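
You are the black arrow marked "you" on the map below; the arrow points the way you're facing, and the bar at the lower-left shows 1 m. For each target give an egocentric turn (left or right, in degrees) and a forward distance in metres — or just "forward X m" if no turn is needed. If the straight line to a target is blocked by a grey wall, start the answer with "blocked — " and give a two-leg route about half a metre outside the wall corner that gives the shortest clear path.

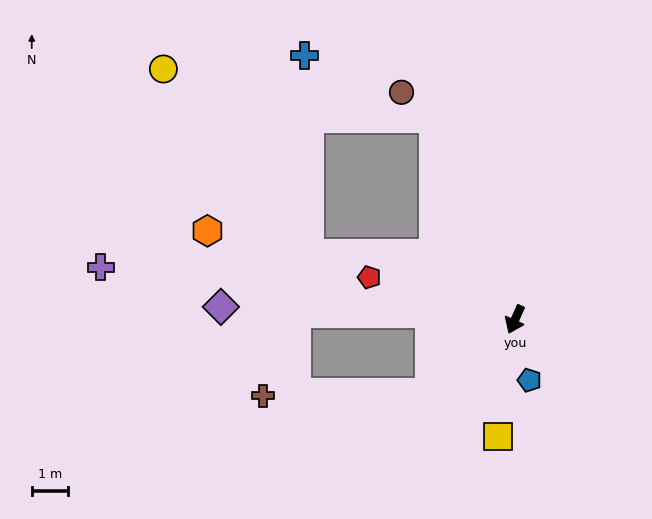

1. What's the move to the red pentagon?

turn right 82°, forward 4.2 m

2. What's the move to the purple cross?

turn right 73°, forward 11.6 m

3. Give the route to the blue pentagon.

turn left 37°, forward 1.7 m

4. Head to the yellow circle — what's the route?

blocked — turn right 134°, forward 6.0 m, then turn left 58°, forward 7.6 m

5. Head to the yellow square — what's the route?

turn left 16°, forward 3.3 m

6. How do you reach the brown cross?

blocked — turn right 25°, forward 3.1 m, then turn right 40°, forward 4.6 m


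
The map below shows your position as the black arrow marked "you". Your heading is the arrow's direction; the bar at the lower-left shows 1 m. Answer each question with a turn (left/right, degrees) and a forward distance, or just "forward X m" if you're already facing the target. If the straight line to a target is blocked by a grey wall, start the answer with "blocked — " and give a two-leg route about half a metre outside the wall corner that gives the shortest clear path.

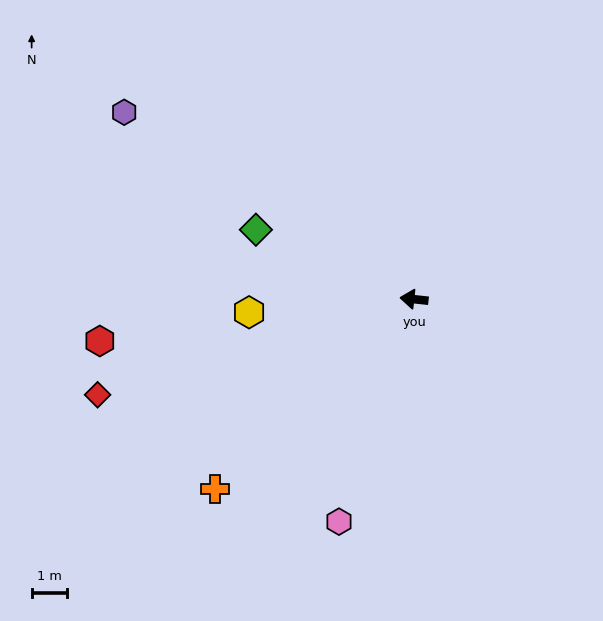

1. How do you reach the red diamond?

turn left 23°, forward 9.3 m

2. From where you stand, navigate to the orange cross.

turn left 50°, forward 7.8 m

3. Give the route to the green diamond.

turn right 18°, forward 4.9 m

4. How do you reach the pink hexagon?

turn left 78°, forward 6.6 m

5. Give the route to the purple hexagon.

turn right 27°, forward 9.7 m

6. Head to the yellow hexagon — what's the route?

turn left 11°, forward 4.7 m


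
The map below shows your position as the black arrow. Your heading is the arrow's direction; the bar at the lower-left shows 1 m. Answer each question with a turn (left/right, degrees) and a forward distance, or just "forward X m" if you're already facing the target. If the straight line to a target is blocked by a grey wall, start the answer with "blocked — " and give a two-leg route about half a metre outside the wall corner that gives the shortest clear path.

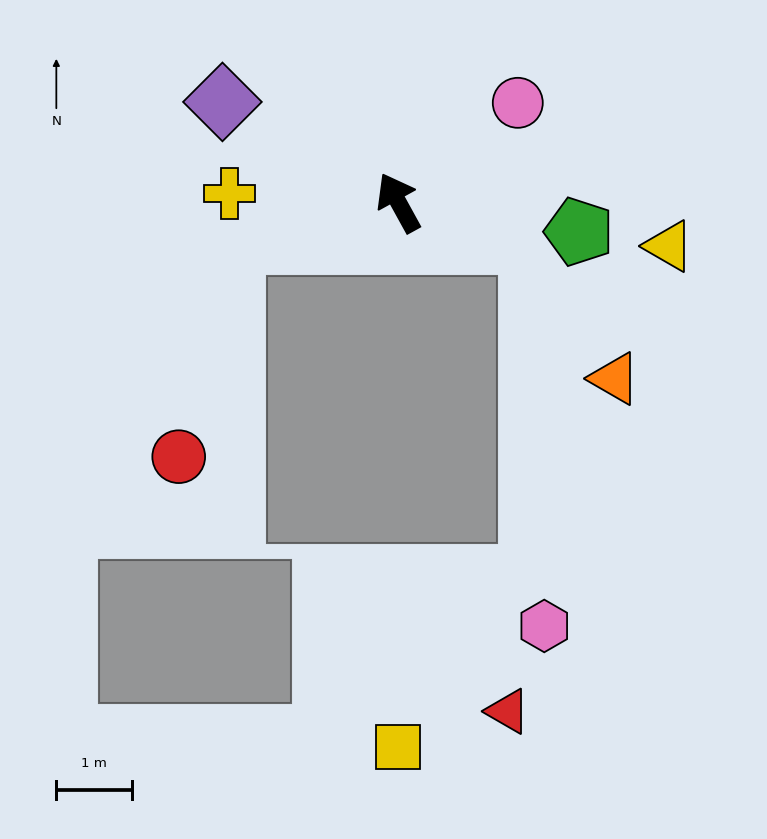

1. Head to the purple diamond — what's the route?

turn left 31°, forward 2.7 m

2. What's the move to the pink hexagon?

blocked — turn right 135°, forward 1.8 m, then turn right 72°, forward 5.1 m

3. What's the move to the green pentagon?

turn right 128°, forward 2.4 m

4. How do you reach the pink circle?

turn right 79°, forward 2.0 m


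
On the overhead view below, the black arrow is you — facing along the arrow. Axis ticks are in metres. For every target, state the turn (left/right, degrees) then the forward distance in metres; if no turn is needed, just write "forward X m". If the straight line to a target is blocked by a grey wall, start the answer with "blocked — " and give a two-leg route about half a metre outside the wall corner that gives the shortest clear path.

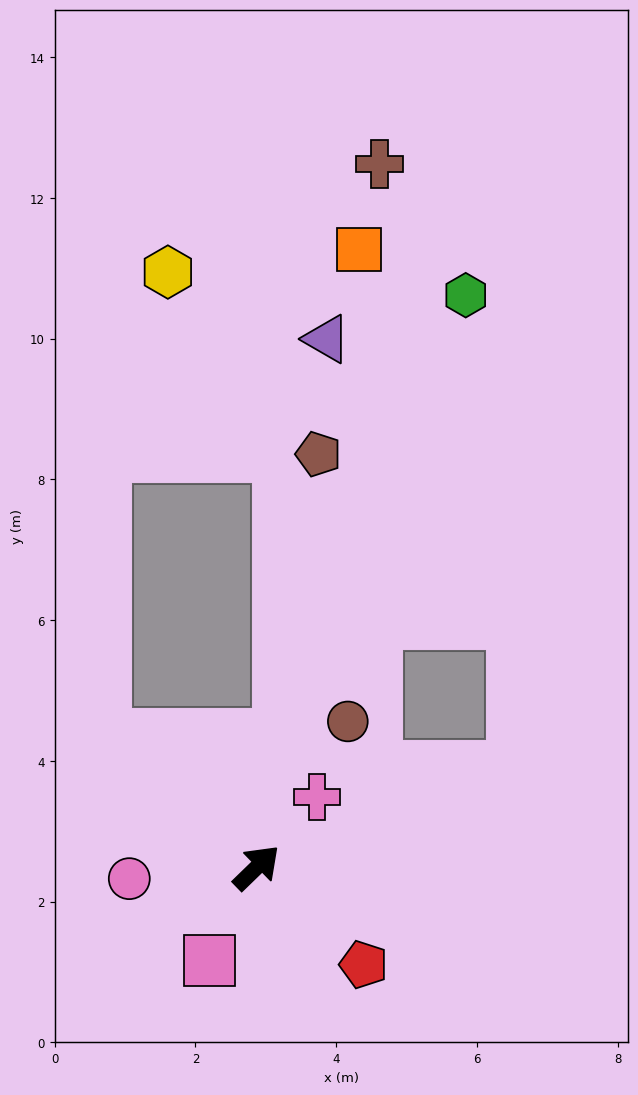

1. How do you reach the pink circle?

turn left 141°, forward 1.8 m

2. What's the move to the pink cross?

turn left 5°, forward 1.3 m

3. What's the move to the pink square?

turn right 161°, forward 1.5 m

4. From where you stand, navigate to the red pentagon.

turn right 86°, forward 2.1 m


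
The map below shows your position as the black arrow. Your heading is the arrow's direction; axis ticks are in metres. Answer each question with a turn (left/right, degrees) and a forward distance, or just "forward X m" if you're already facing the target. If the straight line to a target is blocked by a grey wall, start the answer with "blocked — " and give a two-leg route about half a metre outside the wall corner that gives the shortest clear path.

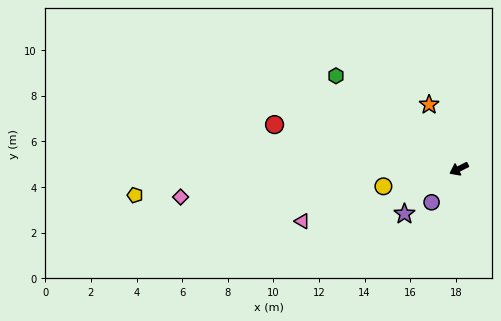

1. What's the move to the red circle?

turn right 40°, forward 8.3 m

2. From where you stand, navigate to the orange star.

turn right 92°, forward 3.1 m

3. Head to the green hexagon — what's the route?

turn right 64°, forward 6.8 m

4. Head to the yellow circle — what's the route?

turn right 14°, forward 3.4 m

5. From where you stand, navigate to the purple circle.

turn left 24°, forward 1.9 m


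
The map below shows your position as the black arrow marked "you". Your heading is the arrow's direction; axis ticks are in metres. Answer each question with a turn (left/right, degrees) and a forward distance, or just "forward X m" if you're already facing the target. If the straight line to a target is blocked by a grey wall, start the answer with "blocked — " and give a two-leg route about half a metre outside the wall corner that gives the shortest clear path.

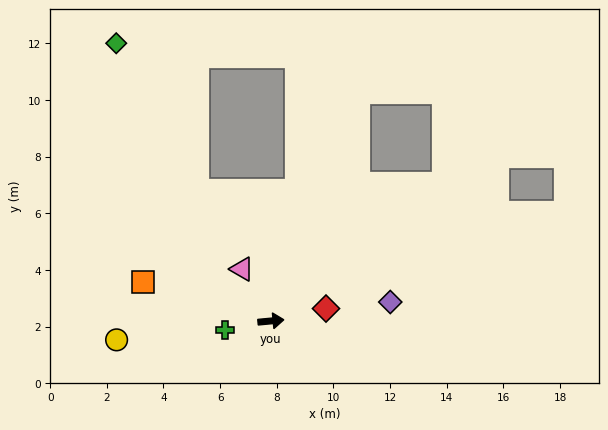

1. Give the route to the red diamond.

turn left 7°, forward 2.0 m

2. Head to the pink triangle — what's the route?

turn left 114°, forward 2.1 m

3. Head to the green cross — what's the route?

turn right 174°, forward 1.6 m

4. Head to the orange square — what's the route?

turn left 158°, forward 4.7 m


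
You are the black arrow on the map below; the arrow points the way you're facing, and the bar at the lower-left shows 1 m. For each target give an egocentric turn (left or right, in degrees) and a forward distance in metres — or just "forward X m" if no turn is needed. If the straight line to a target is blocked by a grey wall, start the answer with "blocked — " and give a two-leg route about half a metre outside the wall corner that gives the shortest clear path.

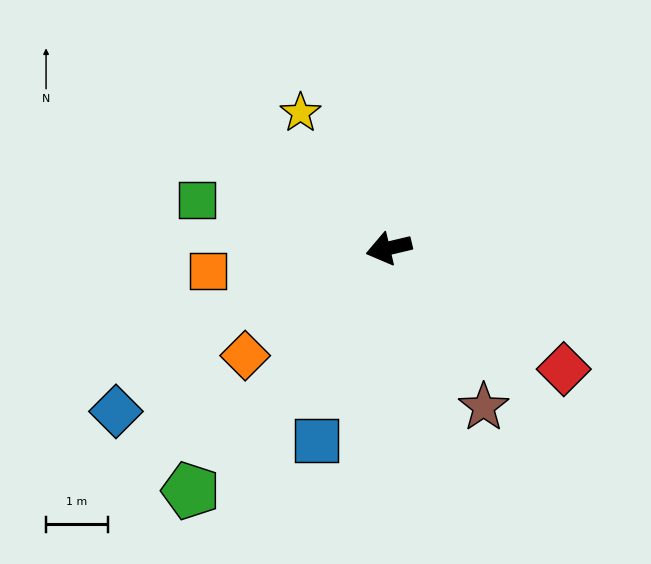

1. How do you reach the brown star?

turn left 107°, forward 3.0 m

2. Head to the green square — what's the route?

turn right 27°, forward 3.2 m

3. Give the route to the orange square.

turn right 6°, forward 2.9 m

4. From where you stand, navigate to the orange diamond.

turn left 23°, forward 2.9 m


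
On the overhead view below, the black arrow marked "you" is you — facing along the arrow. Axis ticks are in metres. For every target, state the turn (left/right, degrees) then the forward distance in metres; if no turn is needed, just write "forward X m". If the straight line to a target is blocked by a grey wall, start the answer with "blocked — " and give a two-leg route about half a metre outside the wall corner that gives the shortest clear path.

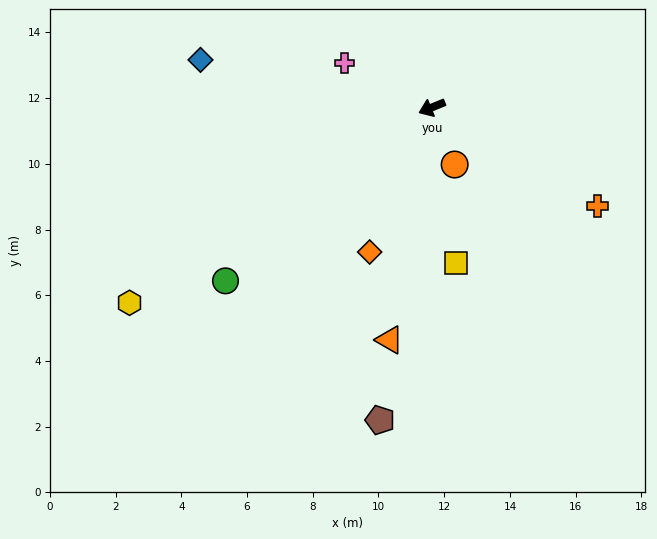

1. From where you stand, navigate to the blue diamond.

turn right 34°, forward 7.2 m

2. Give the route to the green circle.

turn left 18°, forward 8.2 m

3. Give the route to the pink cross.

turn right 49°, forward 3.0 m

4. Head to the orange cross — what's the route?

turn left 127°, forward 5.9 m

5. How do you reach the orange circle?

turn left 89°, forward 1.9 m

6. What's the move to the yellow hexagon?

turn left 11°, forward 11.0 m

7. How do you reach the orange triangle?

turn left 57°, forward 7.2 m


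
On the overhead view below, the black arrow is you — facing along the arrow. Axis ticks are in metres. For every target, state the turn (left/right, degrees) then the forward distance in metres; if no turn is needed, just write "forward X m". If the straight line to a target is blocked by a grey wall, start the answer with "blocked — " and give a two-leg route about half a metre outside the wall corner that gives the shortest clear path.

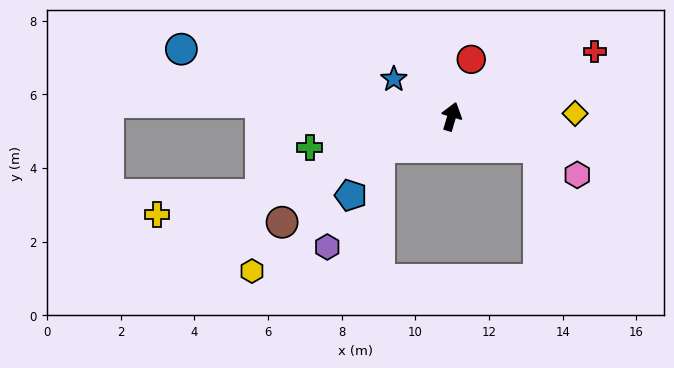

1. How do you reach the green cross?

turn left 119°, forward 3.9 m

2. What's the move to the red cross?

turn right 49°, forward 4.3 m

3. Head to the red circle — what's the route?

turn right 2°, forward 1.6 m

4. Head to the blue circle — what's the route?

turn left 93°, forward 7.6 m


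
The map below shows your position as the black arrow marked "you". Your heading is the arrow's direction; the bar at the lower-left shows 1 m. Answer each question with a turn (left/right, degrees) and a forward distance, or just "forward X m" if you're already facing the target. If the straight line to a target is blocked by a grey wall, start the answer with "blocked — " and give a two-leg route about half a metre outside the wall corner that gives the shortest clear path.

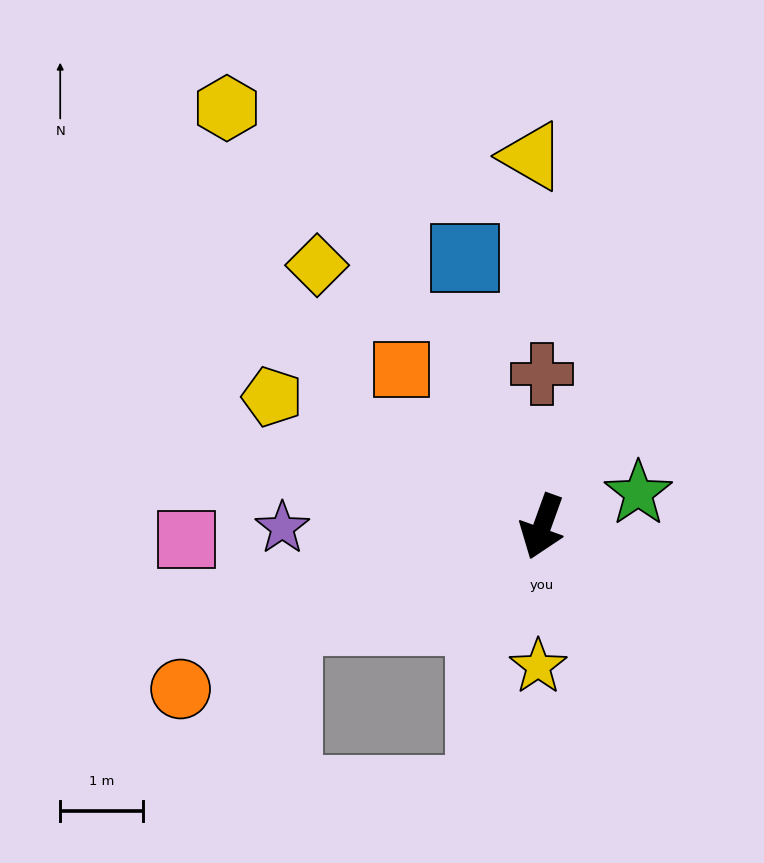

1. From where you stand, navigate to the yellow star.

turn left 18°, forward 1.7 m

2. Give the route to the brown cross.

turn right 160°, forward 1.8 m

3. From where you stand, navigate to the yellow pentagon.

turn right 96°, forward 3.6 m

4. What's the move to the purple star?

turn right 70°, forward 3.1 m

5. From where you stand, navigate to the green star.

turn left 129°, forward 1.2 m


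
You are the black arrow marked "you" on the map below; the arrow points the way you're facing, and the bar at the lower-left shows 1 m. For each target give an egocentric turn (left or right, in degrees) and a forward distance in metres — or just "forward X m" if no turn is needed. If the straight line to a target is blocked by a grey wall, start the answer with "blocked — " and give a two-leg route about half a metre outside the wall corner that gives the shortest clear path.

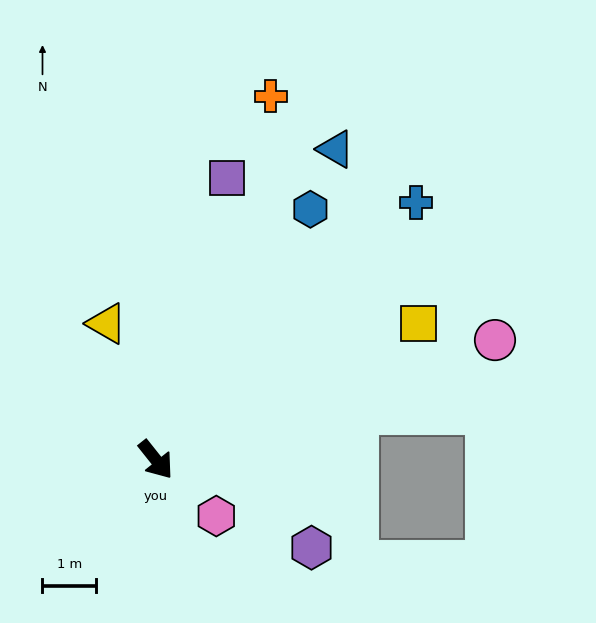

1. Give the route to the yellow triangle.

turn left 161°, forward 2.7 m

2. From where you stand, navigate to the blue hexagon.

turn left 110°, forward 5.5 m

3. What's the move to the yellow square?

turn left 79°, forward 5.5 m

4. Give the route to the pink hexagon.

turn left 9°, forward 1.5 m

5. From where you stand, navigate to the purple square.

turn left 127°, forward 5.4 m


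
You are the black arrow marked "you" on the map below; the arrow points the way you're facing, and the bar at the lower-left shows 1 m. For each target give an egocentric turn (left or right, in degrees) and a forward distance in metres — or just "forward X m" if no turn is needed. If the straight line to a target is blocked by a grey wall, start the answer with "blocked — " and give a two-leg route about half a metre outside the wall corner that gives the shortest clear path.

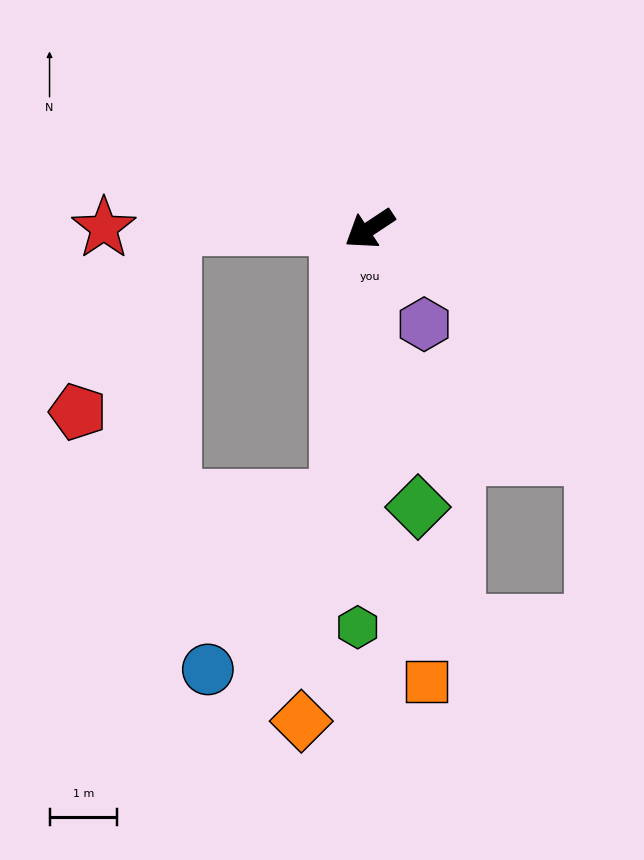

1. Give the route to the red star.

turn right 34°, forward 3.9 m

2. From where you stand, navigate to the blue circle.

blocked — turn left 50°, forward 4.0 m, then turn right 31°, forward 3.2 m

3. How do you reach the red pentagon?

blocked — turn right 34°, forward 2.9 m, then turn left 63°, forward 3.1 m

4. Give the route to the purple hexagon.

turn left 86°, forward 1.6 m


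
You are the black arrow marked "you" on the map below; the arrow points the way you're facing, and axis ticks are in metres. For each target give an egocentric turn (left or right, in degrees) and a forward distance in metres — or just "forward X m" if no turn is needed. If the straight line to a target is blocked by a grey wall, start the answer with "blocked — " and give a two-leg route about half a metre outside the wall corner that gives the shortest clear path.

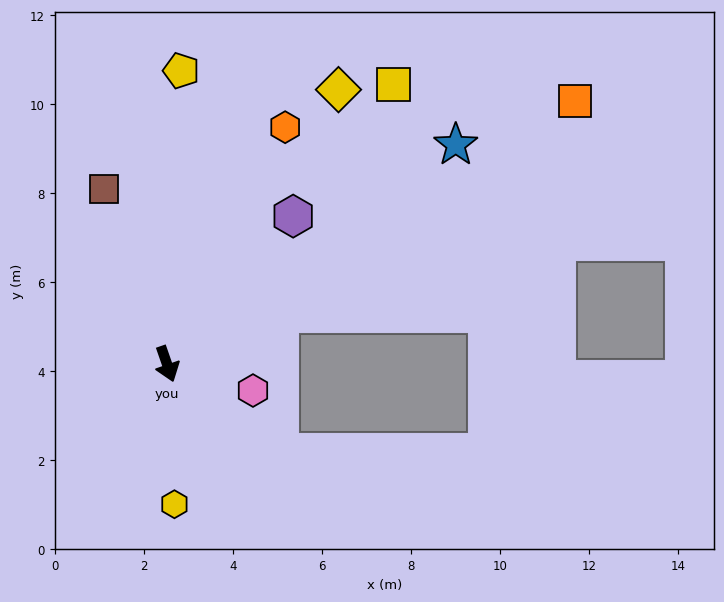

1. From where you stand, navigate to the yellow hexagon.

turn right 16°, forward 3.2 m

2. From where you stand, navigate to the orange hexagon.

turn left 134°, forward 5.9 m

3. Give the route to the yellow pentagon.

turn left 158°, forward 6.6 m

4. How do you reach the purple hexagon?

turn left 120°, forward 4.4 m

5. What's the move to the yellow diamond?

turn left 129°, forward 7.3 m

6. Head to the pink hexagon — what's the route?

turn left 54°, forward 2.0 m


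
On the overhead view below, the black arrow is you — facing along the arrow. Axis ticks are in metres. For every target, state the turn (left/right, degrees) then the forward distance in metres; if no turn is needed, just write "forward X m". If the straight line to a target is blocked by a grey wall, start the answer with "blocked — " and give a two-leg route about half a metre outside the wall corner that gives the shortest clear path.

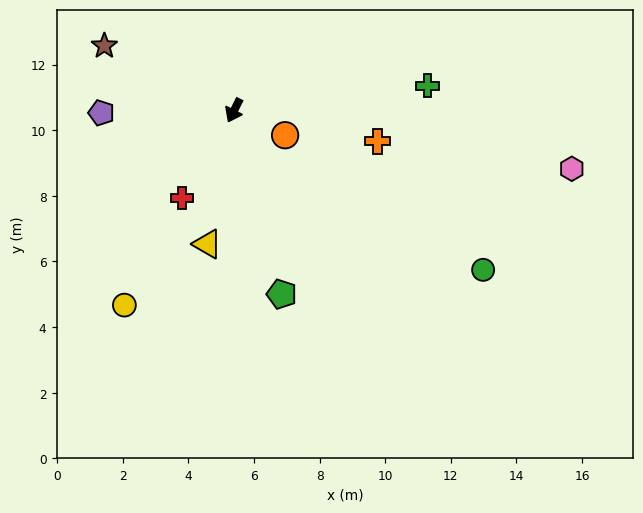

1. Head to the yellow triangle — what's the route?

turn left 15°, forward 4.2 m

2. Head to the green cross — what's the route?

turn left 124°, forward 5.9 m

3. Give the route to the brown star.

turn right 90°, forward 4.4 m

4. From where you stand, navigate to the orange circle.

turn left 91°, forward 1.7 m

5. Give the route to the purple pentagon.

turn right 62°, forward 4.0 m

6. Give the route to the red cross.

turn right 4°, forward 3.1 m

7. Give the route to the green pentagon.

turn left 41°, forward 5.8 m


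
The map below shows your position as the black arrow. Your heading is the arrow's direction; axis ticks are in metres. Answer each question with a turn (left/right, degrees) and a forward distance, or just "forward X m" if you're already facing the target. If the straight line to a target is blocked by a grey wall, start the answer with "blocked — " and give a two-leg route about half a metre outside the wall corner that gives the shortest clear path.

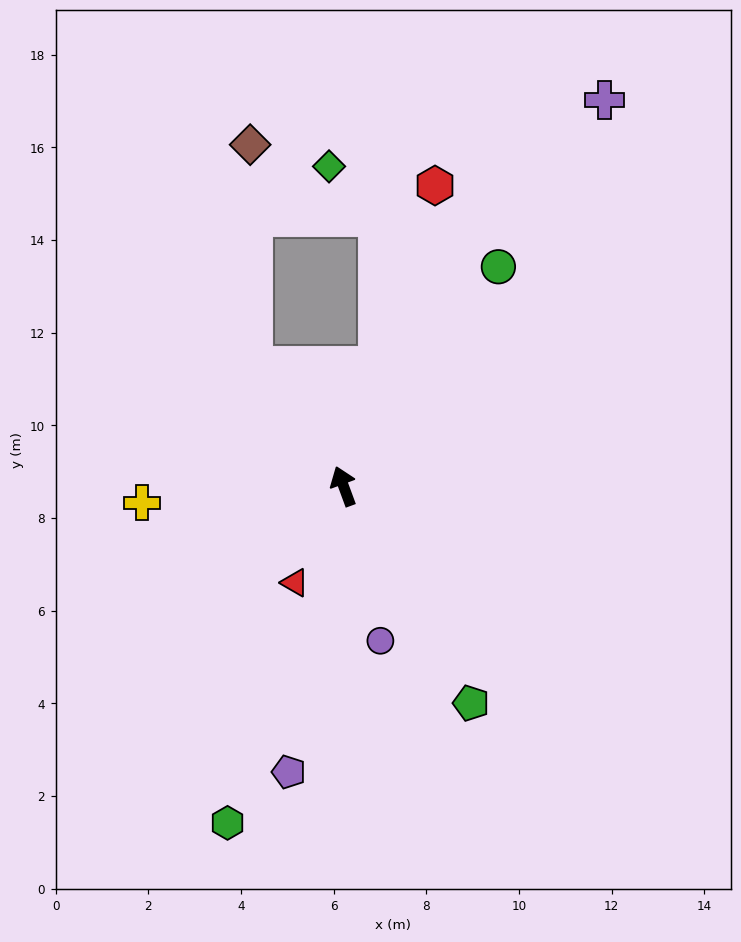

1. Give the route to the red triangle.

turn left 133°, forward 2.3 m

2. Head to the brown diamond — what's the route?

blocked — turn left 17°, forward 3.2 m, then turn right 36°, forward 4.8 m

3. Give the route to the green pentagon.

turn right 170°, forward 5.4 m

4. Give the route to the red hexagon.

turn right 37°, forward 6.8 m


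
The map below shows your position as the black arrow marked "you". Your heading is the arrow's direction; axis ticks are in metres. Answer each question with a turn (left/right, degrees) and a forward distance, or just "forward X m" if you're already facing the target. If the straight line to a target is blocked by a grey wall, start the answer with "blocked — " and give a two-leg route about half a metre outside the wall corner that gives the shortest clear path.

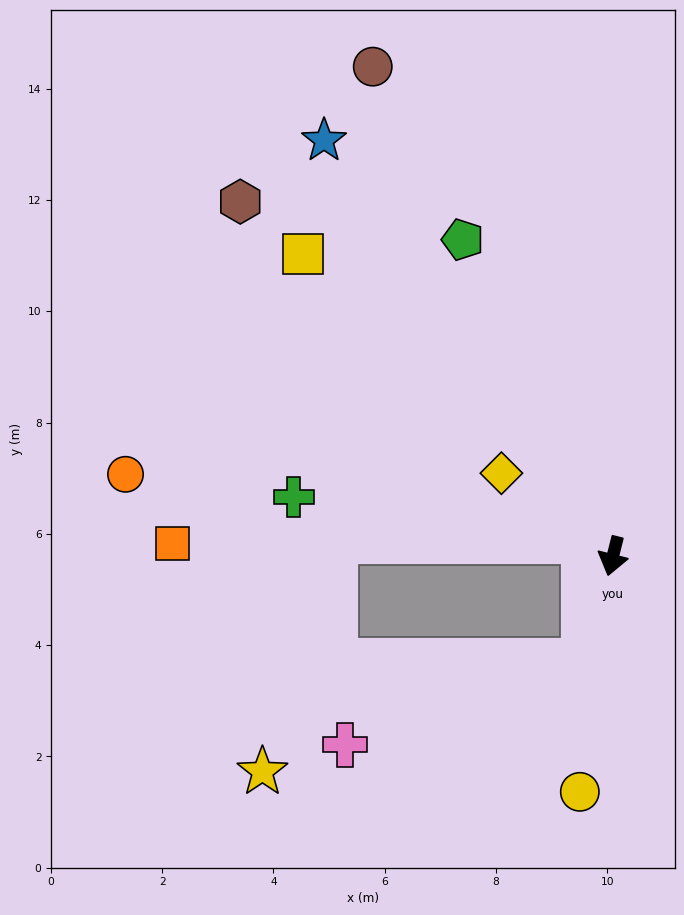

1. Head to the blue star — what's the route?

turn right 131°, forward 9.1 m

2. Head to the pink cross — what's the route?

blocked — forward 2.0 m, then turn right 57°, forward 4.6 m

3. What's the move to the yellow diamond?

turn right 113°, forward 2.5 m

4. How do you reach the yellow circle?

turn left 6°, forward 4.3 m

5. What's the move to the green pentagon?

turn right 141°, forward 6.3 m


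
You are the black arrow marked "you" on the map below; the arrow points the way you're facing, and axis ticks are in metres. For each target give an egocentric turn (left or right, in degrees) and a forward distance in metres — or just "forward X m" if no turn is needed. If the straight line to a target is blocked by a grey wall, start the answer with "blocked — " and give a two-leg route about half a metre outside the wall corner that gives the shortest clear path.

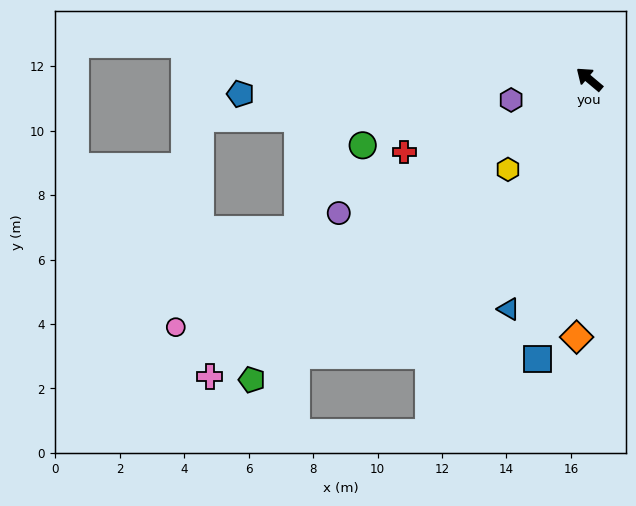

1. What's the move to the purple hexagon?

turn left 55°, forward 2.5 m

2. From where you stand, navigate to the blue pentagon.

turn left 42°, forward 10.8 m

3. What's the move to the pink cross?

turn left 78°, forward 15.0 m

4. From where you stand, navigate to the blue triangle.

turn left 111°, forward 7.6 m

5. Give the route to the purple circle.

turn left 68°, forward 8.8 m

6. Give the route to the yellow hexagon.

turn left 88°, forward 3.8 m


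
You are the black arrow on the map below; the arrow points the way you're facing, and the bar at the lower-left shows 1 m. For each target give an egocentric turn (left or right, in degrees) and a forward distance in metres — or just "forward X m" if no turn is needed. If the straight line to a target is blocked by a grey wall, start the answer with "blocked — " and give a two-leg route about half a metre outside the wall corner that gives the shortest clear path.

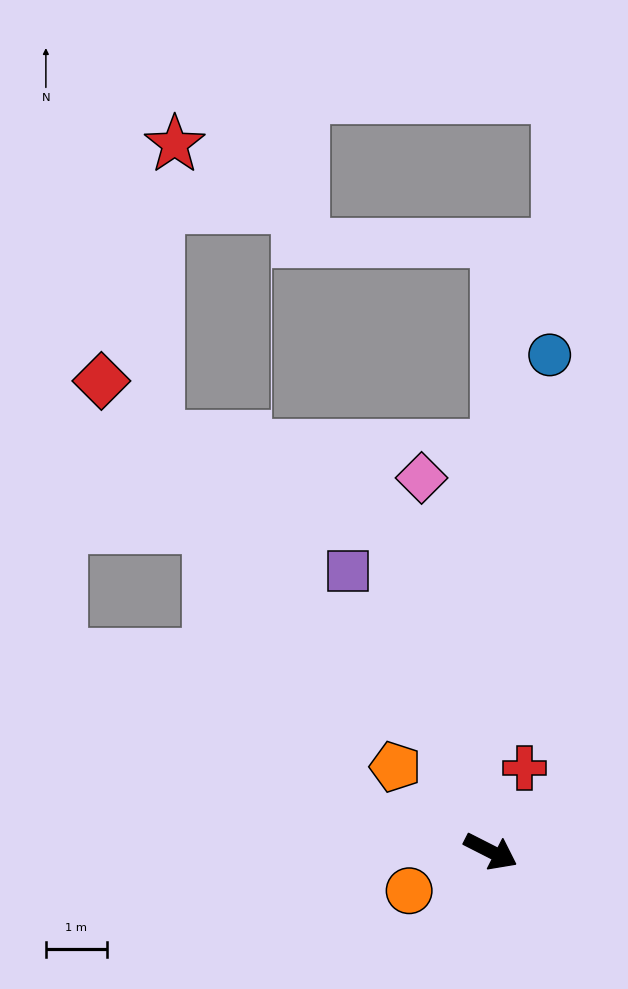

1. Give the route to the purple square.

turn left 144°, forward 5.1 m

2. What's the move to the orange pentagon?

turn left 165°, forward 2.1 m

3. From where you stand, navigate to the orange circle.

turn right 127°, forward 1.5 m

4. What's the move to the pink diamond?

turn left 127°, forward 6.2 m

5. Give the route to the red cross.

turn left 95°, forward 1.5 m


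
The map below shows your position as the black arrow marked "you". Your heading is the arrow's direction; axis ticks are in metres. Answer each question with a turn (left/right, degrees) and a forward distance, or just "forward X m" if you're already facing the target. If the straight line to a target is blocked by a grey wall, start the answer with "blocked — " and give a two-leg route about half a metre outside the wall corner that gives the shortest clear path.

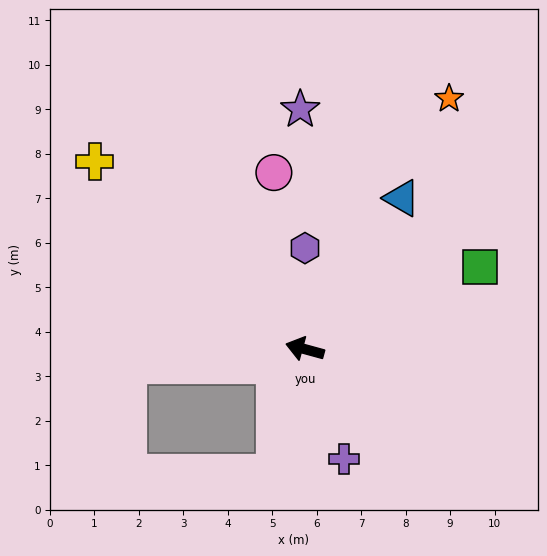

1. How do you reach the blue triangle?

turn right 107°, forward 4.0 m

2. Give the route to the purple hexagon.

turn right 75°, forward 2.3 m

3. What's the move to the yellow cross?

turn right 26°, forward 6.3 m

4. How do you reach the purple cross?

turn left 125°, forward 2.6 m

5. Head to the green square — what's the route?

turn right 139°, forward 4.4 m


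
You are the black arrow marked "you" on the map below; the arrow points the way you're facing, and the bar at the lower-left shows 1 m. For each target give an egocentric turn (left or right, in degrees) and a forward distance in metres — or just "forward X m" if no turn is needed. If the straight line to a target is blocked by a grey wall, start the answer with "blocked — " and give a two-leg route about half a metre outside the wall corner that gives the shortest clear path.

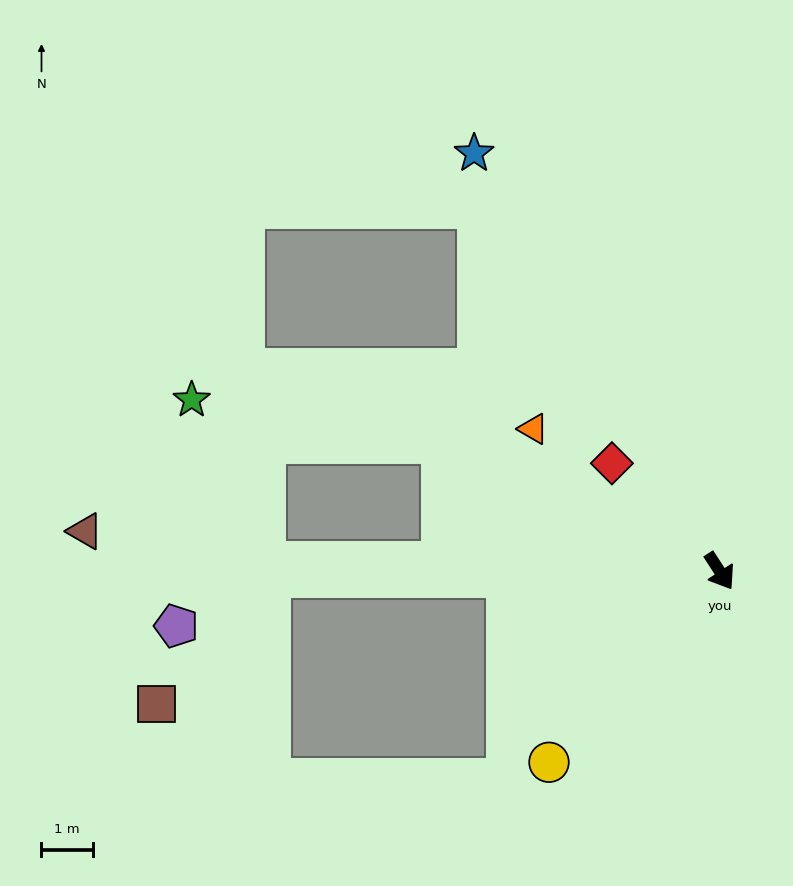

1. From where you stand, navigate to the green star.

blocked — turn right 148°, forward 5.9 m, then turn left 16°, forward 4.9 m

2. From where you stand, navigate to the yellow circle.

turn right 75°, forward 5.0 m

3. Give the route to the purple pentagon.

blocked — turn right 122°, forward 8.7 m, then turn left 27°, forward 2.0 m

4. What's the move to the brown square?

blocked — turn right 122°, forward 8.7 m, then turn left 48°, forward 3.3 m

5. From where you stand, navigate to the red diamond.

turn right 168°, forward 3.0 m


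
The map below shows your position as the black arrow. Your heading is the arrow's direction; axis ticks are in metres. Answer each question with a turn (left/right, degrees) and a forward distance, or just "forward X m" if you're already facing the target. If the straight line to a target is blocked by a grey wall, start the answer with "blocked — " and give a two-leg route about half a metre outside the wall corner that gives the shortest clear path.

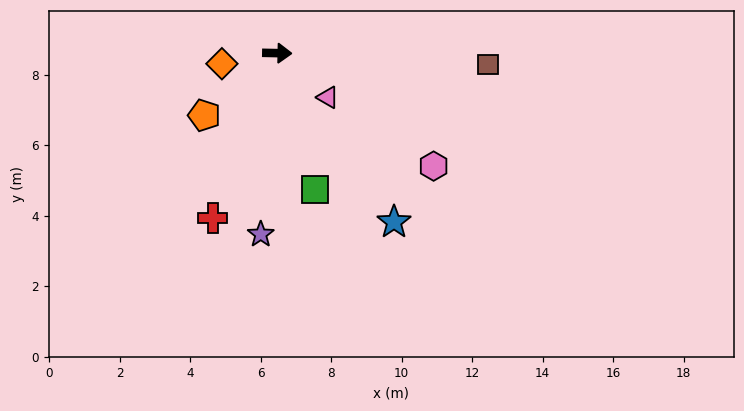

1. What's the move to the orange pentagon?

turn right 138°, forward 2.7 m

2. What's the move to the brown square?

forward 6.0 m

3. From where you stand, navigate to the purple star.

turn right 94°, forward 5.2 m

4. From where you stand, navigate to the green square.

turn right 73°, forward 4.0 m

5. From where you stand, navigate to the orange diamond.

turn right 168°, forward 1.6 m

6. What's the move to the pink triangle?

turn right 40°, forward 1.9 m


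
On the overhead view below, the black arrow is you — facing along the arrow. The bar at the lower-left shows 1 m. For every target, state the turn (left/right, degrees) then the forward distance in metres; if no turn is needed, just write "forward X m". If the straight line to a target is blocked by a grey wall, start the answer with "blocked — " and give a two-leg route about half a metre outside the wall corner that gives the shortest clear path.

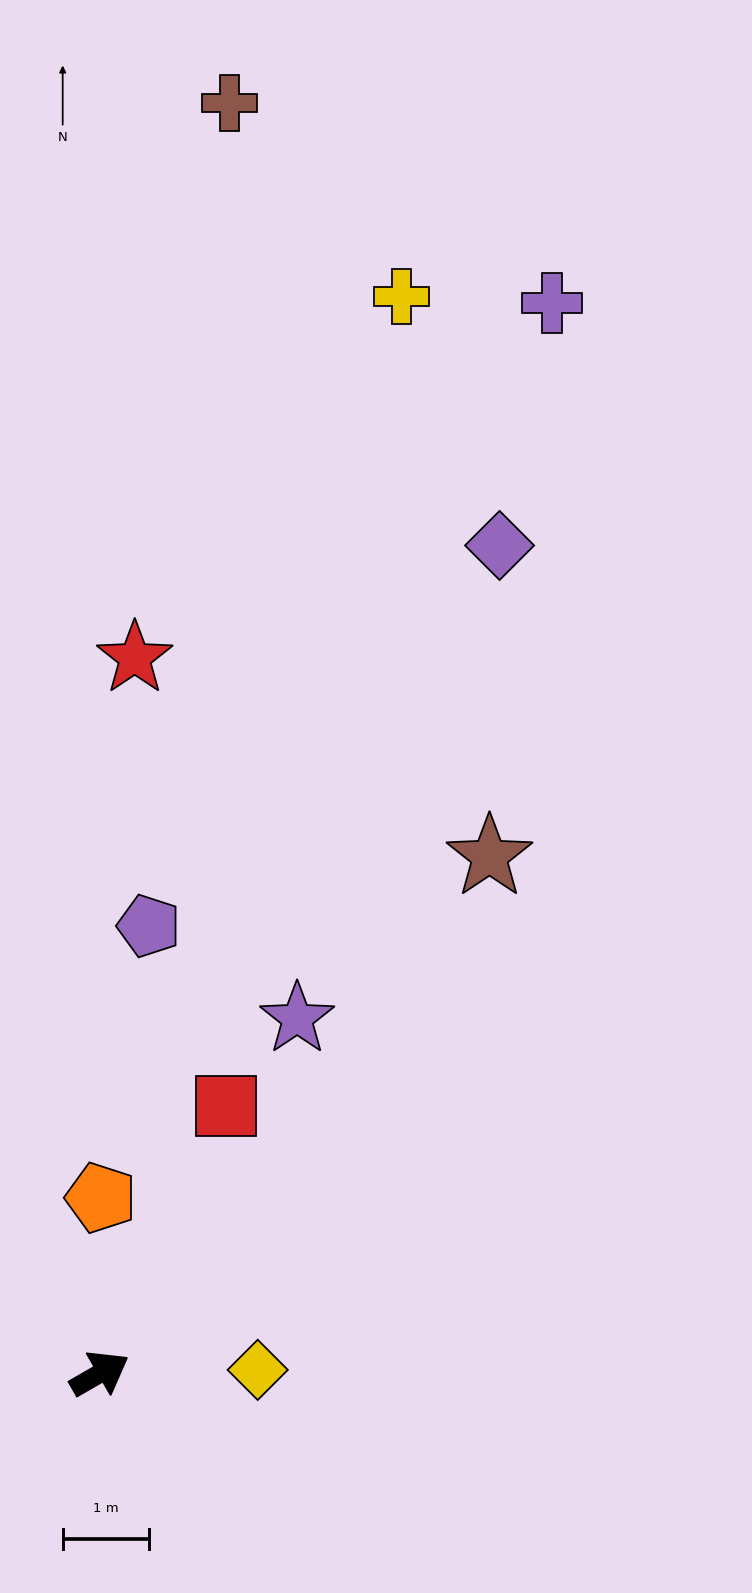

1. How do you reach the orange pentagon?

turn left 60°, forward 2.0 m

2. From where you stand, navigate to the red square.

turn left 35°, forward 3.4 m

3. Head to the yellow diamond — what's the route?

turn right 29°, forward 1.8 m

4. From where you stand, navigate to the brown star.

turn left 23°, forward 7.5 m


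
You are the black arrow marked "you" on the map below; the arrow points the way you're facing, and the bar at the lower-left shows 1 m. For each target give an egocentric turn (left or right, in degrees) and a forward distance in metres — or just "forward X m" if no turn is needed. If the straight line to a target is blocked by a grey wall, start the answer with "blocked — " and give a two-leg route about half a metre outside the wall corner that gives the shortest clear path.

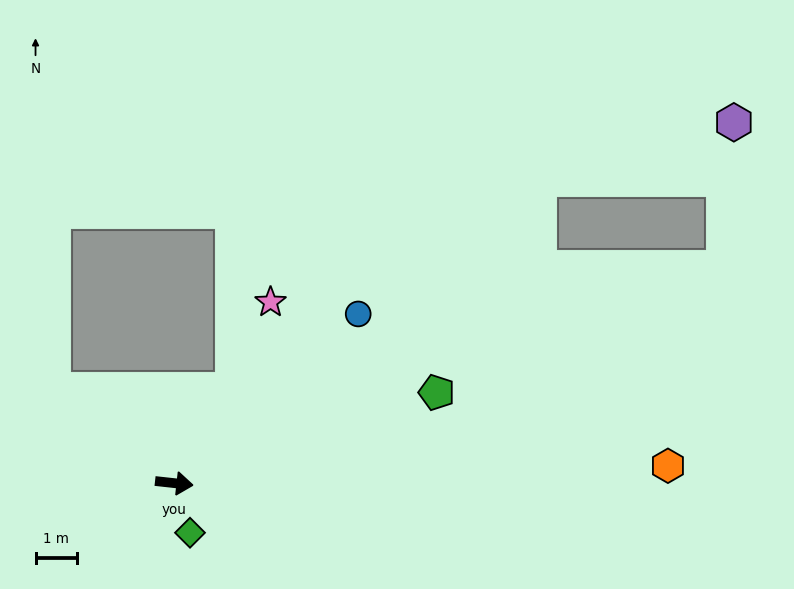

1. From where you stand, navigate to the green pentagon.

turn left 25°, forward 6.7 m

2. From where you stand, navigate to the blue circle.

turn left 49°, forward 6.1 m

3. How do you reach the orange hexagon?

turn left 8°, forward 12.0 m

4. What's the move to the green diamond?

turn right 66°, forward 1.3 m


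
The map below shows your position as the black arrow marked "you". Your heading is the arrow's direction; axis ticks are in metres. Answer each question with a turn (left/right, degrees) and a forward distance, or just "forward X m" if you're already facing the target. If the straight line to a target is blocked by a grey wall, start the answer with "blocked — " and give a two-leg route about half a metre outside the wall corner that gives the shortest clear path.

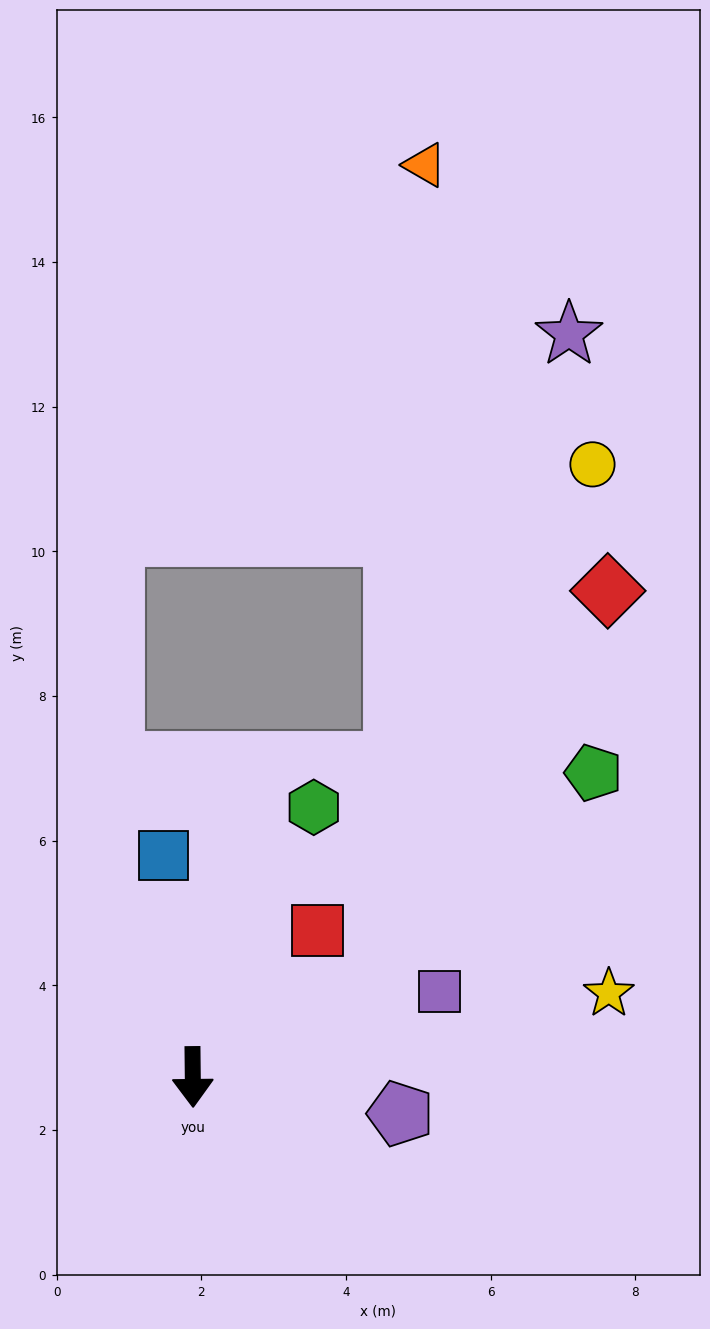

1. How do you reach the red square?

turn left 139°, forward 2.7 m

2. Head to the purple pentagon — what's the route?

turn left 79°, forward 2.9 m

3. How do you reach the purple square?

turn left 108°, forward 3.6 m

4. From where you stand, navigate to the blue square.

turn right 173°, forward 3.1 m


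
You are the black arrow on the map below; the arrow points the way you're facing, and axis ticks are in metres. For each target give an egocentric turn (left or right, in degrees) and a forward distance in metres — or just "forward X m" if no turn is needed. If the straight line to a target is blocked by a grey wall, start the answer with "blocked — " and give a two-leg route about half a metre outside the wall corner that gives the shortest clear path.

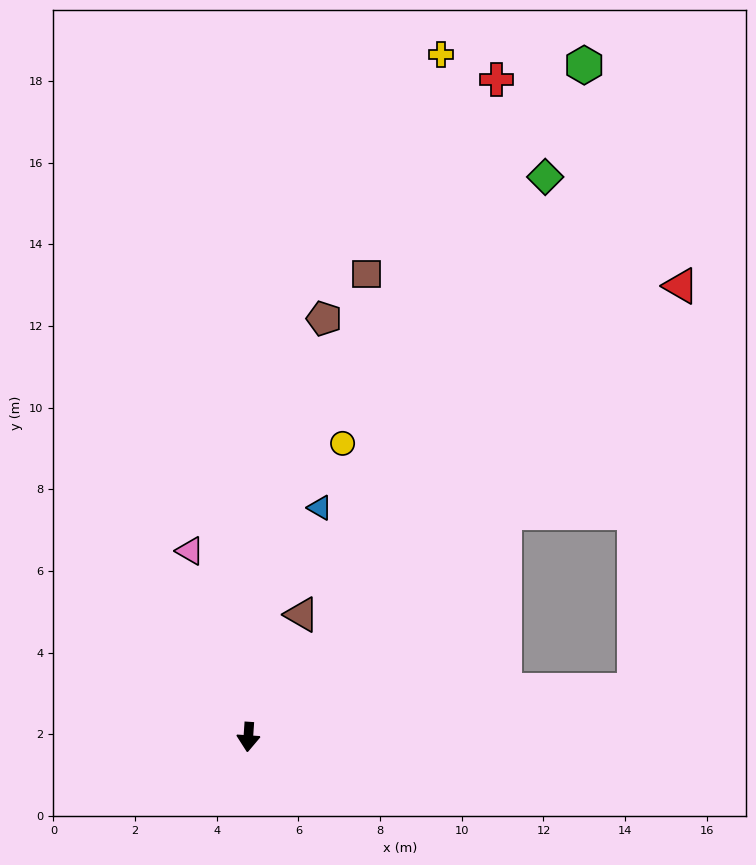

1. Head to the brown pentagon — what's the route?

turn left 174°, forward 10.4 m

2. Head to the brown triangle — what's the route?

turn left 160°, forward 3.3 m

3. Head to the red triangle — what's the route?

turn left 140°, forward 15.3 m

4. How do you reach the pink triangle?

turn right 159°, forward 4.8 m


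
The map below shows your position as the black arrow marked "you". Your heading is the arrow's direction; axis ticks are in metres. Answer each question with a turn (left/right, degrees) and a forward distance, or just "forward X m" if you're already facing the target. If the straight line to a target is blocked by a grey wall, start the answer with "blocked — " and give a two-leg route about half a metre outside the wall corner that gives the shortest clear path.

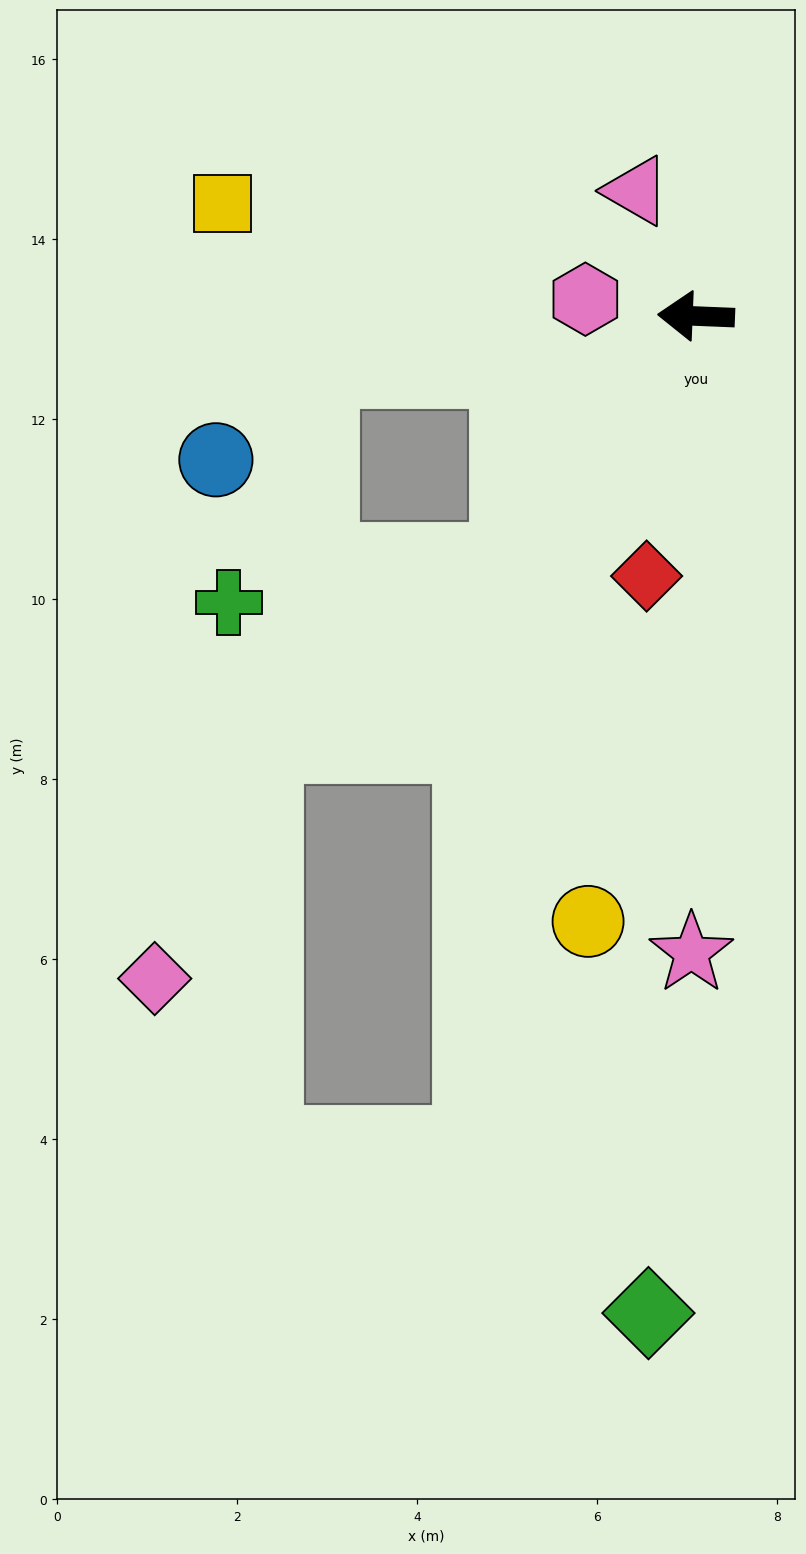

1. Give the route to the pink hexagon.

turn right 6°, forward 1.2 m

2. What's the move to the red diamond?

turn left 82°, forward 2.9 m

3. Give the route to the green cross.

blocked — turn left 55°, forward 3.4 m, then turn right 44°, forward 3.1 m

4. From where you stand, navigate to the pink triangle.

turn right 62°, forward 1.5 m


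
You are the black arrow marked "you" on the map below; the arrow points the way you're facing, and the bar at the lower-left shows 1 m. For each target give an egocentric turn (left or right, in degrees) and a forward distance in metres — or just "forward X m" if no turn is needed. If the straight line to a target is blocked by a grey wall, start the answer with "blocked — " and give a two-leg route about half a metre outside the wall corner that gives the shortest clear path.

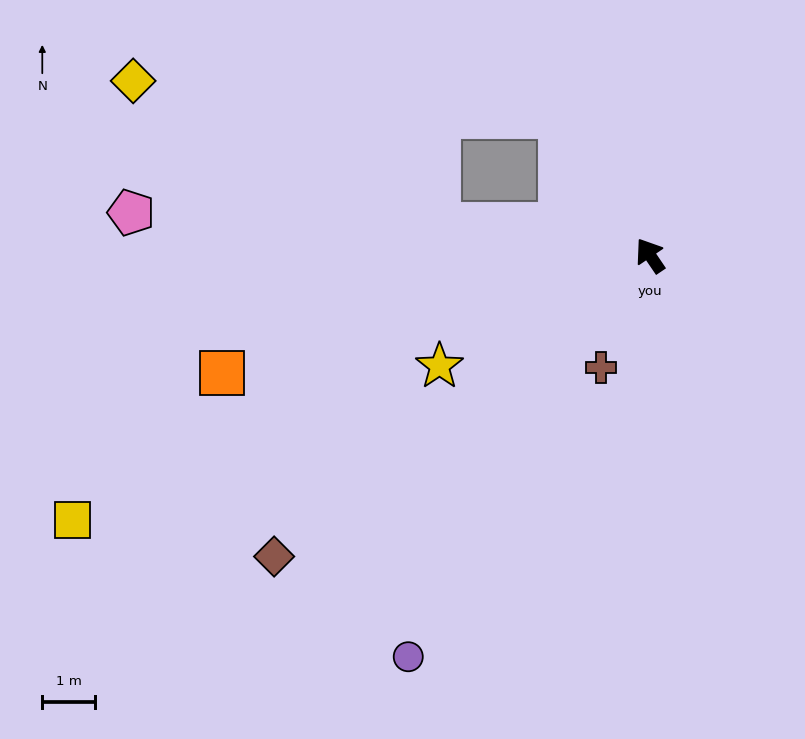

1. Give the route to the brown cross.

turn left 122°, forward 2.3 m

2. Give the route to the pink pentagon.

turn left 51°, forward 9.9 m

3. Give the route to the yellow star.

turn left 84°, forward 4.5 m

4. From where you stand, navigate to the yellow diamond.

blocked — turn left 48°, forward 4.1 m, then turn right 17°, forward 6.4 m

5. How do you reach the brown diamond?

turn left 95°, forward 9.1 m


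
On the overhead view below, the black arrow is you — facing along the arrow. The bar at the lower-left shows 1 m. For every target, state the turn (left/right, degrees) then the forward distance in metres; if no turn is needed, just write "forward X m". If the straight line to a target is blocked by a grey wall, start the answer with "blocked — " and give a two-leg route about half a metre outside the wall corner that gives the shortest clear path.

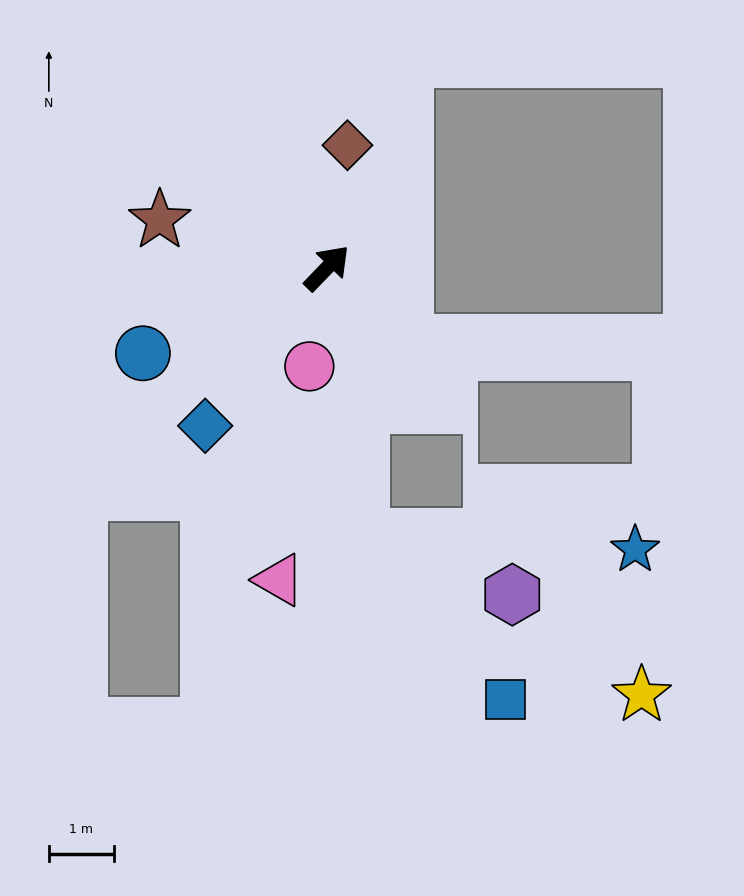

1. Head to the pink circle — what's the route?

turn right 146°, forward 1.5 m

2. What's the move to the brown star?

turn left 118°, forward 2.7 m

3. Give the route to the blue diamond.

turn right 174°, forward 3.1 m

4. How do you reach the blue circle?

turn left 159°, forward 3.1 m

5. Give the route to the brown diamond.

turn left 34°, forward 1.9 m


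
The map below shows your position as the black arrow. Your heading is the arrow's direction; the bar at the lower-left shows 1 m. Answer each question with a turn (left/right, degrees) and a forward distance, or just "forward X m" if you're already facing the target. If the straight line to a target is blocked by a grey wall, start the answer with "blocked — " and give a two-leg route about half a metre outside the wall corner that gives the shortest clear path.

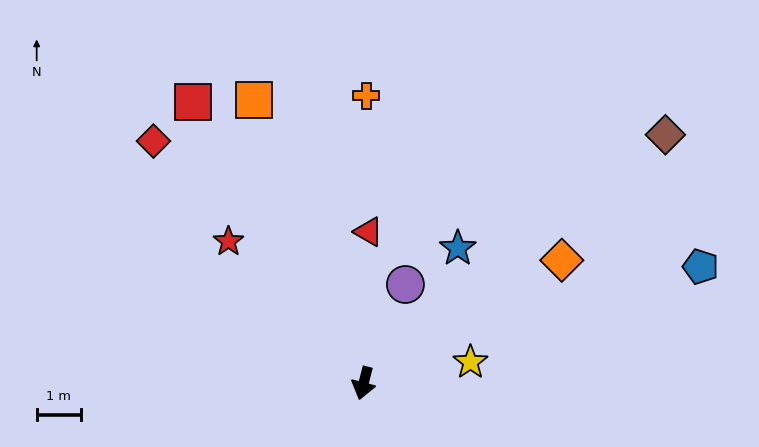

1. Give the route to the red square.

turn right 134°, forward 7.5 m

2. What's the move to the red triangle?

turn right 167°, forward 3.4 m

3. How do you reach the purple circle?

turn left 172°, forward 2.4 m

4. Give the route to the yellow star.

turn left 116°, forward 2.5 m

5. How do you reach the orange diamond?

turn left 136°, forward 5.3 m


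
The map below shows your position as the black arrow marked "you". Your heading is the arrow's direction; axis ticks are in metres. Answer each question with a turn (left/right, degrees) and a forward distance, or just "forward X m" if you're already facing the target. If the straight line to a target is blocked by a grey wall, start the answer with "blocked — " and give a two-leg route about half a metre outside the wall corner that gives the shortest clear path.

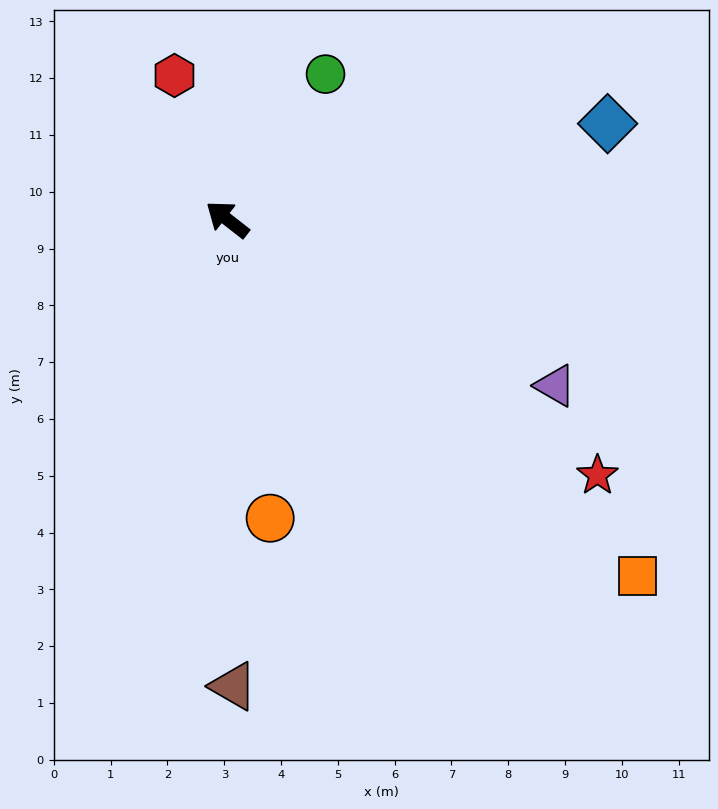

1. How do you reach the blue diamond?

turn right 128°, forward 6.9 m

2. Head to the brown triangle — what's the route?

turn left 129°, forward 8.2 m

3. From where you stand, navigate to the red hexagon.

turn right 32°, forward 2.7 m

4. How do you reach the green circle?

turn right 86°, forward 3.1 m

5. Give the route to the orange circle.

turn left 136°, forward 5.3 m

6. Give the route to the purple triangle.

turn right 169°, forward 6.5 m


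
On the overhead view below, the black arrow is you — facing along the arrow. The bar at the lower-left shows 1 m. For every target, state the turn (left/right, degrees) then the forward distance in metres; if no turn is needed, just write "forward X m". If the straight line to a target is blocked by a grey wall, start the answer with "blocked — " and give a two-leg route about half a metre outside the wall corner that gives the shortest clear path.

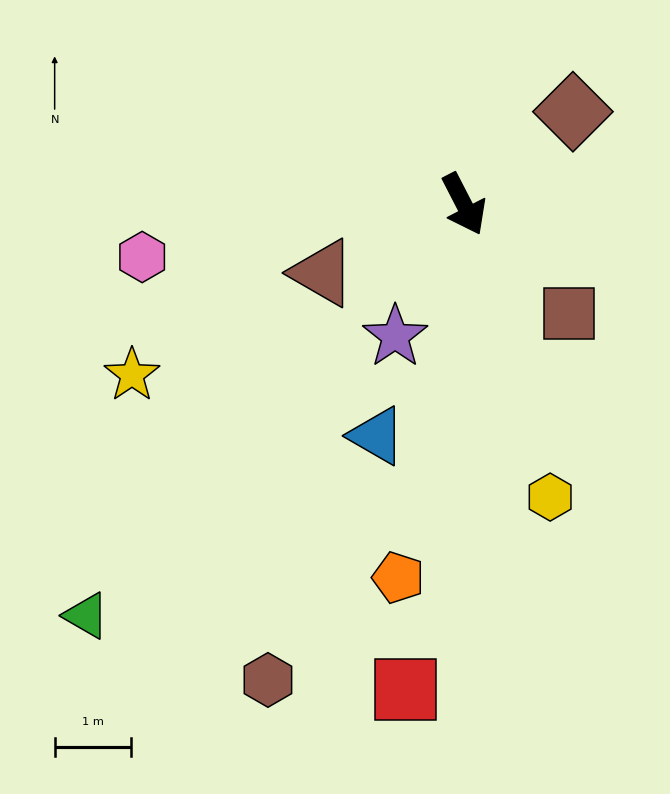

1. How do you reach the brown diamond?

turn left 103°, forward 1.9 m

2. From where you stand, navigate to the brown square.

turn left 17°, forward 2.0 m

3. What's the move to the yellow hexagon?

turn right 11°, forward 4.0 m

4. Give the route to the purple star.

turn right 55°, forward 2.0 m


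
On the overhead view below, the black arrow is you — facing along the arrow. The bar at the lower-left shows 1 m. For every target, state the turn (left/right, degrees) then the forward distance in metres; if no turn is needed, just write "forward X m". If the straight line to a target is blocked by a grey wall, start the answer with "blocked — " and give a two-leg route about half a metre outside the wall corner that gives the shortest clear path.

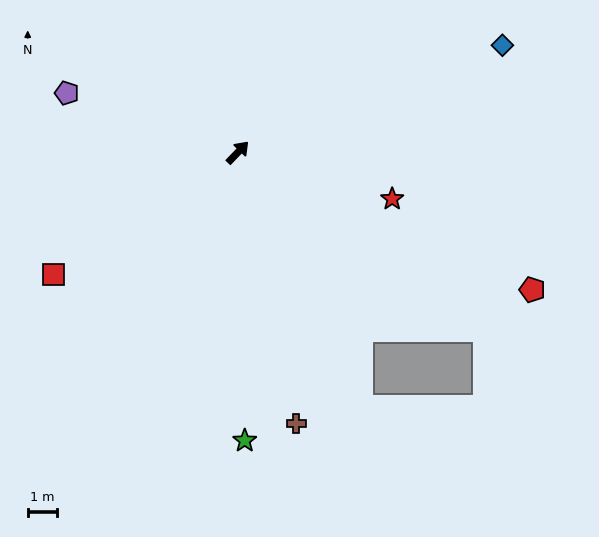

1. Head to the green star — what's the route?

turn right 135°, forward 9.9 m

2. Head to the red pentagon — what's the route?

turn right 71°, forward 11.2 m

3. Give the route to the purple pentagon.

turn left 115°, forward 6.2 m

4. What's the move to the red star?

turn right 63°, forward 5.5 m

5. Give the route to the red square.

turn left 167°, forward 7.6 m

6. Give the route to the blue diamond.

turn right 24°, forward 9.8 m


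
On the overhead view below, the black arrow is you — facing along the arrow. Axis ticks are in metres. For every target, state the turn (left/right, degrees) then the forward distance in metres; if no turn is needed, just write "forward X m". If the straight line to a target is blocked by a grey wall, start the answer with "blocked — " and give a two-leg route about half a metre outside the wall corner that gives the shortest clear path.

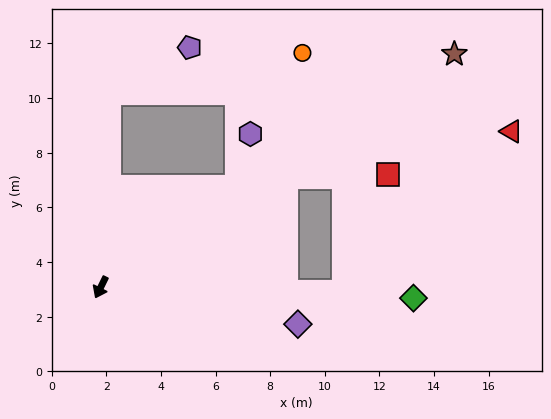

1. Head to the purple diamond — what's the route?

turn left 106°, forward 7.3 m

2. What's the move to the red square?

blocked — turn left 147°, forward 7.9 m, then turn right 29°, forward 3.7 m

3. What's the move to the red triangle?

blocked — turn left 115°, forward 8.9 m, then turn left 45°, forward 8.5 m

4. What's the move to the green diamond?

turn left 114°, forward 11.5 m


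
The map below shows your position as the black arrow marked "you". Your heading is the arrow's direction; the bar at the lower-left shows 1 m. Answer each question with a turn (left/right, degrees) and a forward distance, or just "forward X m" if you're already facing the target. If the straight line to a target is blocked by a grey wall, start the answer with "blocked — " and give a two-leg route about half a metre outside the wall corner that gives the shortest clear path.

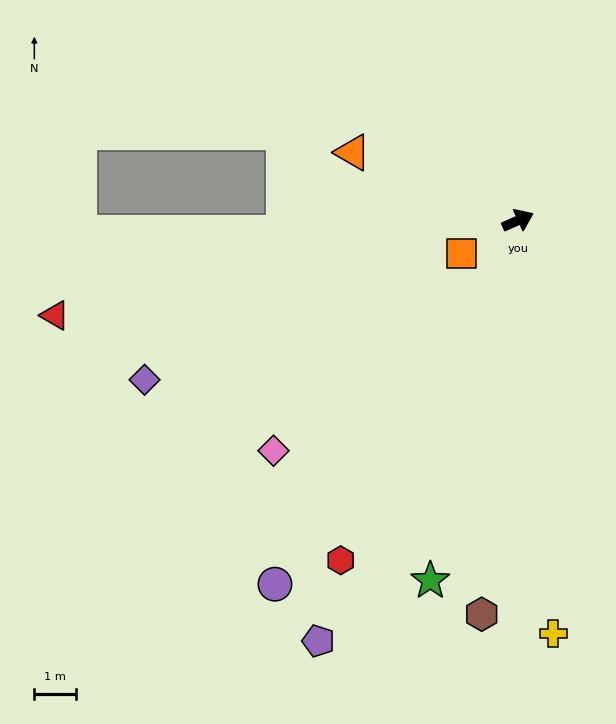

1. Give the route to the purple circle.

turn right 148°, forward 10.4 m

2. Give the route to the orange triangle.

turn left 134°, forward 4.3 m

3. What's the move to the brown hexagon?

turn right 119°, forward 9.4 m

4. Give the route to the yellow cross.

turn right 109°, forward 9.9 m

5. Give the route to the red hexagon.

turn right 142°, forward 9.1 m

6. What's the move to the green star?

turn right 128°, forward 8.8 m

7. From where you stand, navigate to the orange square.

turn right 174°, forward 1.6 m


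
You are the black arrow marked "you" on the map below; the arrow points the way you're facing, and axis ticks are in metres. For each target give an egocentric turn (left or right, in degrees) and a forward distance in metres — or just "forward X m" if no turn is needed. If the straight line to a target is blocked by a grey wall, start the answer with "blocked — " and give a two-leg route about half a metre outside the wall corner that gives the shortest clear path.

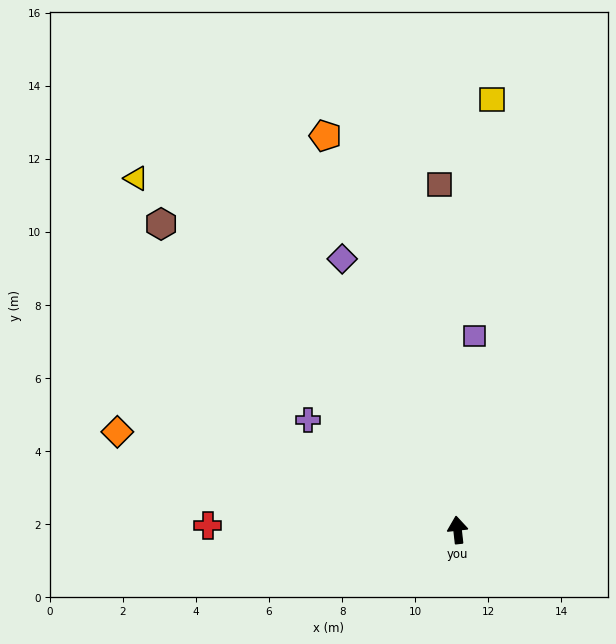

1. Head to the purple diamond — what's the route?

turn left 17°, forward 8.1 m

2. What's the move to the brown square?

turn right 3°, forward 9.5 m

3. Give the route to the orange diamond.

turn left 68°, forward 9.7 m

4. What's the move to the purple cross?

turn left 47°, forward 5.1 m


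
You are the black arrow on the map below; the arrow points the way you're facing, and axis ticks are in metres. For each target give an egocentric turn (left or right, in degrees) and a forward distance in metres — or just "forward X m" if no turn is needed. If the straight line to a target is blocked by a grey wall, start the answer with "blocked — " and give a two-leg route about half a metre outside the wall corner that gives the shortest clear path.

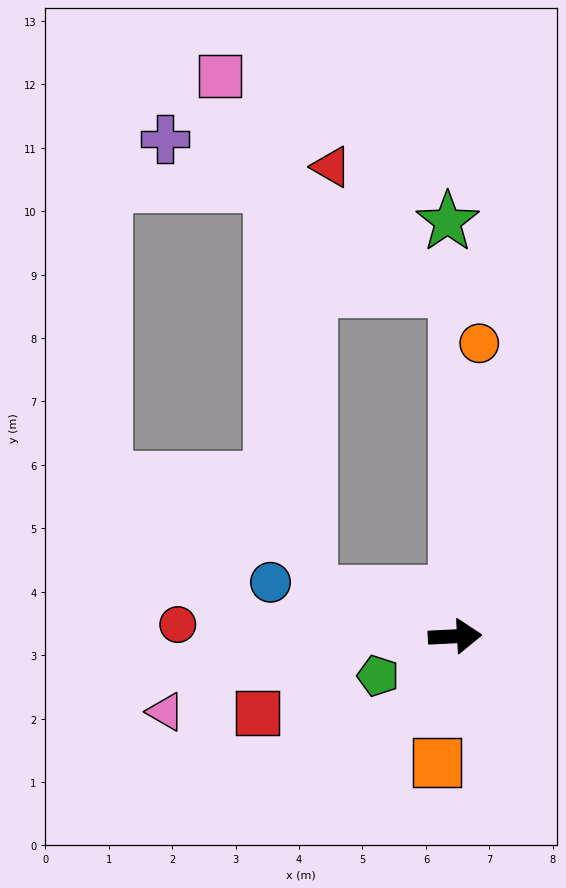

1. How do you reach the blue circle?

turn left 161°, forward 3.0 m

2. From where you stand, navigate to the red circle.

turn left 175°, forward 4.4 m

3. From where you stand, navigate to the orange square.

turn right 101°, forward 2.0 m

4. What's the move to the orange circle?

turn left 82°, forward 4.6 m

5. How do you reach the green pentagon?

turn right 156°, forward 1.4 m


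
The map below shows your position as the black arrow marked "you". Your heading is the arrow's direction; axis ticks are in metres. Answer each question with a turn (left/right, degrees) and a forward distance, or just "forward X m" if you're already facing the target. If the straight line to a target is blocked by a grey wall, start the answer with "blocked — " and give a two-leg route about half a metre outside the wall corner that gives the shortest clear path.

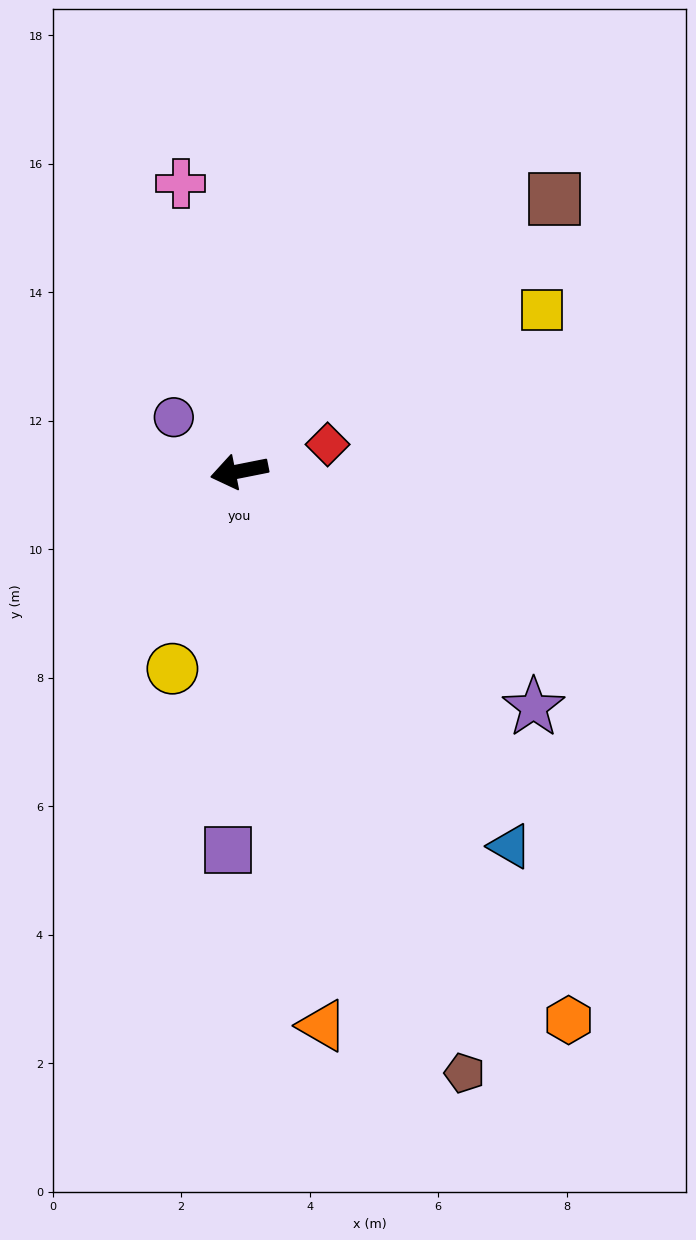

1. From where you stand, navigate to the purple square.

turn left 77°, forward 5.9 m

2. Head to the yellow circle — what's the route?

turn left 60°, forward 3.2 m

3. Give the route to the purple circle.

turn right 51°, forward 1.3 m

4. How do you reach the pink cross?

turn right 90°, forward 4.6 m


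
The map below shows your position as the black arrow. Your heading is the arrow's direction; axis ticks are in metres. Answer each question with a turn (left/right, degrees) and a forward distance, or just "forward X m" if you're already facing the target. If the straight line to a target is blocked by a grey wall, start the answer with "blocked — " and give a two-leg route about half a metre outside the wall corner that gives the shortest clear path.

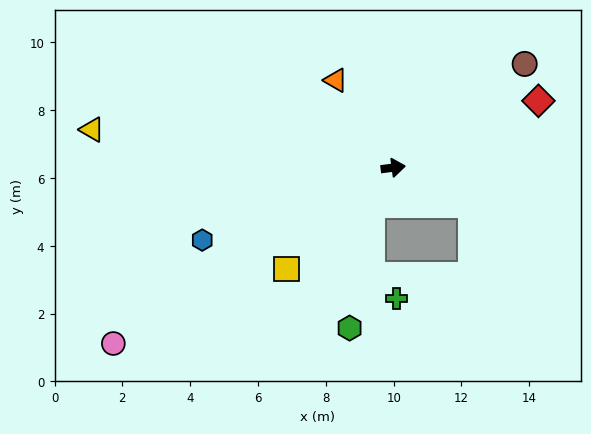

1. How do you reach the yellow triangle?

turn left 165°, forward 9.0 m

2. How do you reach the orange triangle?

turn left 116°, forward 3.1 m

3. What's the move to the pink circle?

turn right 155°, forward 9.7 m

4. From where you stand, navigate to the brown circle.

turn left 31°, forward 4.9 m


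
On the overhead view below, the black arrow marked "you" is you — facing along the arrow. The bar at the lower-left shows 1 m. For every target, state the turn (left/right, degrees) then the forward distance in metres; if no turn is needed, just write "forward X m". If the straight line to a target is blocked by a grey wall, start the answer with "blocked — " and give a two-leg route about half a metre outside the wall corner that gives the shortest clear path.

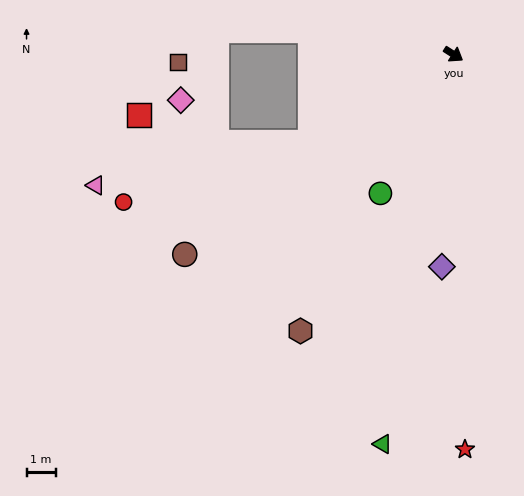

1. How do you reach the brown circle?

turn right 111°, forward 11.4 m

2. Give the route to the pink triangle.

blocked — turn right 116°, forward 5.7 m, then turn right 20°, forward 7.5 m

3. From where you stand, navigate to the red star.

turn right 56°, forward 13.5 m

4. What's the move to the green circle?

turn right 85°, forward 5.4 m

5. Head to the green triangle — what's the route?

turn right 68°, forward 13.5 m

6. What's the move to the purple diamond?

turn right 61°, forward 7.3 m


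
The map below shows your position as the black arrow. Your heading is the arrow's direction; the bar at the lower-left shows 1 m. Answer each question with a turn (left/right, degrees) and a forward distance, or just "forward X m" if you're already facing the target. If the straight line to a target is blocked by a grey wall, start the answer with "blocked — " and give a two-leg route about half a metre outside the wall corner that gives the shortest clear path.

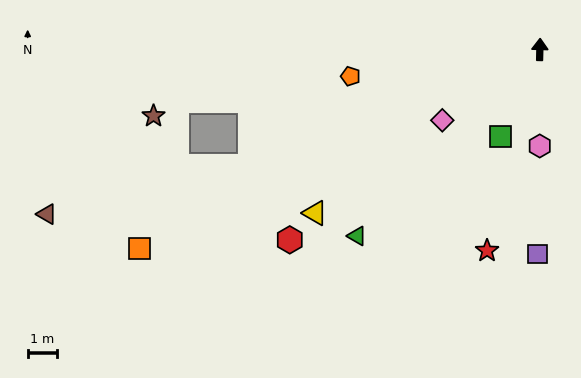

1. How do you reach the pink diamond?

turn left 127°, forward 4.1 m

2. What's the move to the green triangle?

turn left 137°, forward 8.9 m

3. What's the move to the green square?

turn left 157°, forward 3.3 m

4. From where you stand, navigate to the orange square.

turn left 118°, forward 15.3 m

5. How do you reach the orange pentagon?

turn left 100°, forward 6.5 m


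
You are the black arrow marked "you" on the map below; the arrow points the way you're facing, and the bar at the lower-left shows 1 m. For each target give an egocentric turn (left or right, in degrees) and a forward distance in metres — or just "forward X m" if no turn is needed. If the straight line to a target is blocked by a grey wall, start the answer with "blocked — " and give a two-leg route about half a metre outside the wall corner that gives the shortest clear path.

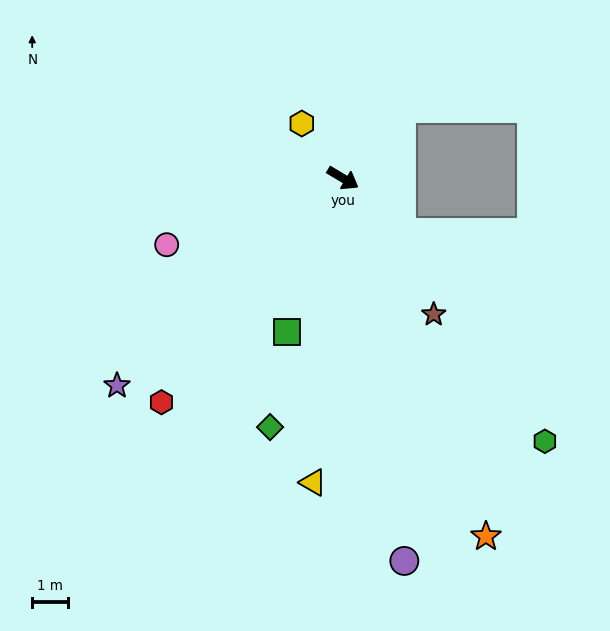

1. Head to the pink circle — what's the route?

turn right 128°, forward 5.3 m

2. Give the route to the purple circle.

turn right 50°, forward 10.9 m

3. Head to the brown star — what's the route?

turn right 25°, forward 4.6 m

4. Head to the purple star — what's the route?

turn right 107°, forward 8.6 m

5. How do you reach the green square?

turn right 79°, forward 4.6 m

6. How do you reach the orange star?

turn right 37°, forward 10.8 m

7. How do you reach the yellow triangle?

turn right 65°, forward 8.6 m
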